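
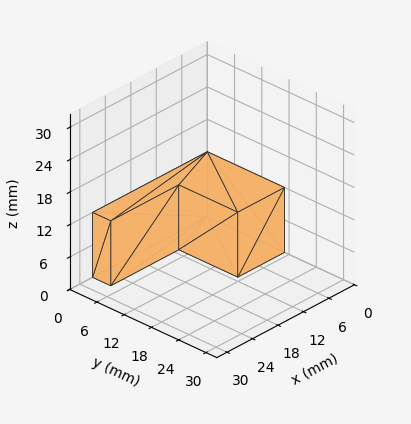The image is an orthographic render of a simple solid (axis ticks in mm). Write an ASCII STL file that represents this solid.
Reading the render: the shape is an L-shaped prism: outer 27 × 17 mm, arm thicknesses ≈ 4 mm (horizontal) and 11 mm (vertical), extruded 12 mm in z (dimensions read to the nearest mm from the axis ticks). For the STL, each face is triangulated and given an outward normal.

solid part
  facet normal 0.0000 0.0000 -1.0000
    outer loop
      vertex 27.00 4.00 0.00
      vertex 27.00 0.00 0.00
      vertex 0.00 0.00 0.00
    endloop
  endfacet
  facet normal 0.0000 0.0000 -1.0000
    outer loop
      vertex 11.00 4.00 0.00
      vertex 27.00 4.00 0.00
      vertex 0.00 0.00 0.00
    endloop
  endfacet
  facet normal 0.0000 0.0000 -1.0000
    outer loop
      vertex 11.00 17.00 0.00
      vertex 11.00 4.00 0.00
      vertex 0.00 0.00 0.00
    endloop
  endfacet
  facet normal 0.0000 0.0000 -1.0000
    outer loop
      vertex 0.00 17.00 0.00
      vertex 11.00 17.00 0.00
      vertex 0.00 0.00 0.00
    endloop
  endfacet
  facet normal 0.0000 0.0000 1.0000
    outer loop
      vertex 0.00 0.00 12.00
      vertex 27.00 0.00 12.00
      vertex 27.00 4.00 12.00
    endloop
  endfacet
  facet normal 0.0000 0.0000 1.0000
    outer loop
      vertex 0.00 0.00 12.00
      vertex 27.00 4.00 12.00
      vertex 11.00 4.00 12.00
    endloop
  endfacet
  facet normal 0.0000 0.0000 1.0000
    outer loop
      vertex 0.00 0.00 12.00
      vertex 11.00 4.00 12.00
      vertex 11.00 17.00 12.00
    endloop
  endfacet
  facet normal 0.0000 0.0000 1.0000
    outer loop
      vertex 0.00 0.00 12.00
      vertex 11.00 17.00 12.00
      vertex 0.00 17.00 12.00
    endloop
  endfacet
  facet normal 0.0000 -1.0000 0.0000
    outer loop
      vertex 0.00 0.00 0.00
      vertex 27.00 0.00 0.00
      vertex 27.00 0.00 12.00
    endloop
  endfacet
  facet normal 0.0000 -1.0000 0.0000
    outer loop
      vertex 0.00 0.00 0.00
      vertex 27.00 0.00 12.00
      vertex 0.00 0.00 12.00
    endloop
  endfacet
  facet normal 1.0000 0.0000 0.0000
    outer loop
      vertex 27.00 0.00 0.00
      vertex 27.00 4.00 0.00
      vertex 27.00 4.00 12.00
    endloop
  endfacet
  facet normal 1.0000 0.0000 0.0000
    outer loop
      vertex 27.00 0.00 0.00
      vertex 27.00 4.00 12.00
      vertex 27.00 0.00 12.00
    endloop
  endfacet
  facet normal 0.0000 1.0000 0.0000
    outer loop
      vertex 27.00 4.00 0.00
      vertex 11.00 4.00 0.00
      vertex 11.00 4.00 12.00
    endloop
  endfacet
  facet normal 0.0000 1.0000 0.0000
    outer loop
      vertex 27.00 4.00 0.00
      vertex 11.00 4.00 12.00
      vertex 27.00 4.00 12.00
    endloop
  endfacet
  facet normal 1.0000 0.0000 0.0000
    outer loop
      vertex 11.00 4.00 0.00
      vertex 11.00 17.00 0.00
      vertex 11.00 17.00 12.00
    endloop
  endfacet
  facet normal 1.0000 0.0000 0.0000
    outer loop
      vertex 11.00 4.00 0.00
      vertex 11.00 17.00 12.00
      vertex 11.00 4.00 12.00
    endloop
  endfacet
  facet normal 0.0000 1.0000 0.0000
    outer loop
      vertex 11.00 17.00 0.00
      vertex 0.00 17.00 0.00
      vertex 0.00 17.00 12.00
    endloop
  endfacet
  facet normal 0.0000 1.0000 0.0000
    outer loop
      vertex 11.00 17.00 0.00
      vertex 0.00 17.00 12.00
      vertex 11.00 17.00 12.00
    endloop
  endfacet
  facet normal -1.0000 0.0000 0.0000
    outer loop
      vertex 0.00 17.00 0.00
      vertex 0.00 0.00 0.00
      vertex 0.00 0.00 12.00
    endloop
  endfacet
  facet normal -1.0000 0.0000 0.0000
    outer loop
      vertex 0.00 17.00 0.00
      vertex 0.00 0.00 12.00
      vertex 0.00 17.00 12.00
    endloop
  endfacet
endsolid part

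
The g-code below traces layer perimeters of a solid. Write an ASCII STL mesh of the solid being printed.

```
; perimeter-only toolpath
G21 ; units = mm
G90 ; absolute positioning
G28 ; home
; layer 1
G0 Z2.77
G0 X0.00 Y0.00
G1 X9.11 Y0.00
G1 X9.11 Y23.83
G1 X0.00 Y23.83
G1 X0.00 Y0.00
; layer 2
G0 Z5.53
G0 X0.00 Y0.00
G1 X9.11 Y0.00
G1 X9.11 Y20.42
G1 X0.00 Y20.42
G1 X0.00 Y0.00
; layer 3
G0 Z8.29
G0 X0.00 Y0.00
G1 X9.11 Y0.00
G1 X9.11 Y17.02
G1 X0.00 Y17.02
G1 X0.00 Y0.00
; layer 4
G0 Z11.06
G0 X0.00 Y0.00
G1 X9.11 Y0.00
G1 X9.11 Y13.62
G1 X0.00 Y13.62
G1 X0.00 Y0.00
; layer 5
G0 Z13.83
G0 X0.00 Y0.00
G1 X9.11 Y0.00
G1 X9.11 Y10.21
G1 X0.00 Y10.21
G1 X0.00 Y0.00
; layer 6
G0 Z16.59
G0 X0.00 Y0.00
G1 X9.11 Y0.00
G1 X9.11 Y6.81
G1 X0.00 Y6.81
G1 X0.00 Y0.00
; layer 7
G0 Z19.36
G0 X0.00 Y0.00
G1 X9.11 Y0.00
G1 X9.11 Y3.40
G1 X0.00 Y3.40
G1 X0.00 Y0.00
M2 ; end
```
solid part
  facet normal 0.0000 0.0000 -1.0000
    outer loop
      vertex 9.11 27.23 0.00
      vertex 9.11 0.00 0.00
      vertex 0.00 0.00 0.00
    endloop
  endfacet
  facet normal 0.0000 0.0000 -1.0000
    outer loop
      vertex 0.00 27.23 0.00
      vertex 9.11 27.23 0.00
      vertex 0.00 0.00 0.00
    endloop
  endfacet
  facet normal 0.0000 -1.0000 0.0000
    outer loop
      vertex 0.00 0.00 0.00
      vertex 9.11 0.00 0.00
      vertex 9.11 0.00 22.12
    endloop
  endfacet
  facet normal 0.0000 -1.0000 0.0000
    outer loop
      vertex 0.00 0.00 0.00
      vertex 9.11 0.00 22.12
      vertex 0.00 0.00 22.12
    endloop
  endfacet
  facet normal 0.0000 0.6305 0.7762
    outer loop
      vertex 0.00 0.00 22.12
      vertex 9.11 0.00 22.12
      vertex 9.11 27.23 0.00
    endloop
  endfacet
  facet normal 0.0000 0.6305 0.7762
    outer loop
      vertex 0.00 0.00 22.12
      vertex 9.11 27.23 0.00
      vertex 0.00 27.23 0.00
    endloop
  endfacet
  facet normal -1.0000 0.0000 0.0000
    outer loop
      vertex 0.00 0.00 22.12
      vertex 0.00 27.23 0.00
      vertex 0.00 0.00 0.00
    endloop
  endfacet
  facet normal 1.0000 0.0000 0.0000
    outer loop
      vertex 9.11 0.00 0.00
      vertex 9.11 27.23 0.00
      vertex 9.11 0.00 22.12
    endloop
  endfacet
endsolid part

The G0 Z moves step by Δz≈2.77 mm. The G1 loops shrink linearly with z, so the solid tapers from its base footprint up to z≈22.1. Closing with a flat bottom cap and the tapered top and triangulating gives 8 facets — a wedge (ramp): 9.11 × 27.2 mm base, rising to 22.1 mm along the y=0 edge and sloping linearly to z=0 at y=27.2.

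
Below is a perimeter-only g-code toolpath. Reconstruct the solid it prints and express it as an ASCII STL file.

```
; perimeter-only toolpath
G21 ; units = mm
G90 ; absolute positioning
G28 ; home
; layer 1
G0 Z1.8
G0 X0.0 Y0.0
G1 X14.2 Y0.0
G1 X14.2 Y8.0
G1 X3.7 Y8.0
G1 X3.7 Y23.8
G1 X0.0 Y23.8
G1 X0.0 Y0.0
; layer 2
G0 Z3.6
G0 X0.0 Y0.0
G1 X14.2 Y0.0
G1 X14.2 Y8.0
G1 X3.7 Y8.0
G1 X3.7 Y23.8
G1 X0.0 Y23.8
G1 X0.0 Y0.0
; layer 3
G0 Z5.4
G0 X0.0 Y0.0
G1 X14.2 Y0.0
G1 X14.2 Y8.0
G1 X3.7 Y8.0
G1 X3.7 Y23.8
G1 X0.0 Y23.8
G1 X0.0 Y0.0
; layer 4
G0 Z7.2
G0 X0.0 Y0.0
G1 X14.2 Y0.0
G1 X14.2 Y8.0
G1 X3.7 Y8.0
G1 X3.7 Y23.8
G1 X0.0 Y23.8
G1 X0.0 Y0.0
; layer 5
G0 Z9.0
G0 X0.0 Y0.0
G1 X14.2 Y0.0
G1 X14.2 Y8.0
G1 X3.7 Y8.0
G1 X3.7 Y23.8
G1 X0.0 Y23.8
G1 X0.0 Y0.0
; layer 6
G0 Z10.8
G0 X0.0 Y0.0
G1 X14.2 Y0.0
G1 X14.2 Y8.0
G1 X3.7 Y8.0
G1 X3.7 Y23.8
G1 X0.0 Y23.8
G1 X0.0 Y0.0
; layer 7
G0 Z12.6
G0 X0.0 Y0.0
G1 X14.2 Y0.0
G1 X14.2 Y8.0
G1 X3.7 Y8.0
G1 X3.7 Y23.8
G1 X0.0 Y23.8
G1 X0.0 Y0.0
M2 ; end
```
solid part
  facet normal 0.0000 0.0000 -1.0000
    outer loop
      vertex 14.2 8.0 0.0
      vertex 14.2 0.0 0.0
      vertex 0.0 0.0 0.0
    endloop
  endfacet
  facet normal 0.0000 0.0000 -1.0000
    outer loop
      vertex 3.7 8.0 0.0
      vertex 14.2 8.0 0.0
      vertex 0.0 0.0 0.0
    endloop
  endfacet
  facet normal 0.0000 0.0000 -1.0000
    outer loop
      vertex 3.7 23.8 0.0
      vertex 3.7 8.0 0.0
      vertex 0.0 0.0 0.0
    endloop
  endfacet
  facet normal 0.0000 0.0000 -1.0000
    outer loop
      vertex 0.0 23.8 0.0
      vertex 3.7 23.8 0.0
      vertex 0.0 0.0 0.0
    endloop
  endfacet
  facet normal 0.0000 0.0000 1.0000
    outer loop
      vertex 0.0 0.0 12.6
      vertex 14.2 0.0 12.6
      vertex 14.2 8.0 12.6
    endloop
  endfacet
  facet normal 0.0000 0.0000 1.0000
    outer loop
      vertex 0.0 0.0 12.6
      vertex 14.2 8.0 12.6
      vertex 3.7 8.0 12.6
    endloop
  endfacet
  facet normal 0.0000 0.0000 1.0000
    outer loop
      vertex 0.0 0.0 12.6
      vertex 3.7 8.0 12.6
      vertex 3.7 23.8 12.6
    endloop
  endfacet
  facet normal 0.0000 0.0000 1.0000
    outer loop
      vertex 0.0 0.0 12.6
      vertex 3.7 23.8 12.6
      vertex 0.0 23.8 12.6
    endloop
  endfacet
  facet normal 0.0000 -1.0000 0.0000
    outer loop
      vertex 0.0 0.0 0.0
      vertex 14.2 0.0 0.0
      vertex 14.2 0.0 12.6
    endloop
  endfacet
  facet normal 0.0000 -1.0000 0.0000
    outer loop
      vertex 0.0 0.0 0.0
      vertex 14.2 0.0 12.6
      vertex 0.0 0.0 12.6
    endloop
  endfacet
  facet normal 1.0000 0.0000 0.0000
    outer loop
      vertex 14.2 0.0 0.0
      vertex 14.2 8.0 0.0
      vertex 14.2 8.0 12.6
    endloop
  endfacet
  facet normal 1.0000 0.0000 0.0000
    outer loop
      vertex 14.2 0.0 0.0
      vertex 14.2 8.0 12.6
      vertex 14.2 0.0 12.6
    endloop
  endfacet
  facet normal 0.0000 1.0000 0.0000
    outer loop
      vertex 14.2 8.0 0.0
      vertex 3.7 8.0 0.0
      vertex 3.7 8.0 12.6
    endloop
  endfacet
  facet normal 0.0000 1.0000 0.0000
    outer loop
      vertex 14.2 8.0 0.0
      vertex 3.7 8.0 12.6
      vertex 14.2 8.0 12.6
    endloop
  endfacet
  facet normal 1.0000 0.0000 0.0000
    outer loop
      vertex 3.7 8.0 0.0
      vertex 3.7 23.8 0.0
      vertex 3.7 23.8 12.6
    endloop
  endfacet
  facet normal 1.0000 0.0000 0.0000
    outer loop
      vertex 3.7 8.0 0.0
      vertex 3.7 23.8 12.6
      vertex 3.7 8.0 12.6
    endloop
  endfacet
  facet normal 0.0000 1.0000 0.0000
    outer loop
      vertex 3.7 23.8 0.0
      vertex 0.0 23.8 0.0
      vertex 0.0 23.8 12.6
    endloop
  endfacet
  facet normal 0.0000 1.0000 0.0000
    outer loop
      vertex 3.7 23.8 0.0
      vertex 0.0 23.8 12.6
      vertex 3.7 23.8 12.6
    endloop
  endfacet
  facet normal -1.0000 0.0000 0.0000
    outer loop
      vertex 0.0 23.8 0.0
      vertex 0.0 0.0 0.0
      vertex 0.0 0.0 12.6
    endloop
  endfacet
  facet normal -1.0000 0.0000 0.0000
    outer loop
      vertex 0.0 23.8 0.0
      vertex 0.0 0.0 12.6
      vertex 0.0 23.8 12.6
    endloop
  endfacet
endsolid part

The G0 Z moves step by Δz≈1.8 mm. Every layer's G1 loop is the same polygon, so the solid is a straight extrusion of it from z=0 to z≈12.6. Closing with flat bottom and top caps and triangulating gives 20 facets — an L-shaped prism: outer 14.2 × 23.8 mm, arm thicknesses ≈ 8 mm (horizontal) and 3.7 mm (vertical), extruded 12.6 mm in z.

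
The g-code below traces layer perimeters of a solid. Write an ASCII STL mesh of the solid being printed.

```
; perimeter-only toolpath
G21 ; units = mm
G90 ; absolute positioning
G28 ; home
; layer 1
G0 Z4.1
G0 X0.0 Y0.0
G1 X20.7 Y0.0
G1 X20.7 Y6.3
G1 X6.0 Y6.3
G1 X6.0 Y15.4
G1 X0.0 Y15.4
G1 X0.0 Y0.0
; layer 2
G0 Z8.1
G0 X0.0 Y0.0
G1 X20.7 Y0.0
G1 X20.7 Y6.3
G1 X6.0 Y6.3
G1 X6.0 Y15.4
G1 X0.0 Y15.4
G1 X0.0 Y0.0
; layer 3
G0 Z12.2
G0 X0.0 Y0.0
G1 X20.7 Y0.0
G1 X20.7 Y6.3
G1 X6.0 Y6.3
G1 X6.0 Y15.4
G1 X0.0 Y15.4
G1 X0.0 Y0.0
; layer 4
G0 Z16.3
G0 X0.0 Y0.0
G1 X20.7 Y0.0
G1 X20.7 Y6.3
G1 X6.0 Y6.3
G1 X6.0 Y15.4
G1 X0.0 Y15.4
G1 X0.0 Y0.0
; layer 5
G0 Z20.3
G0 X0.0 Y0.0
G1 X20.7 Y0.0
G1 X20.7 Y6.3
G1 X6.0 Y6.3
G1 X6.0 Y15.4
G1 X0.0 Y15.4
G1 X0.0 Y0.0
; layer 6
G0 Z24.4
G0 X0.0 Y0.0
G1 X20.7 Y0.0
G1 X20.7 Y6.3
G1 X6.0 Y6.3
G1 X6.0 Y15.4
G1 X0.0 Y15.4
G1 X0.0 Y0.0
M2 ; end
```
solid part
  facet normal 0.0000 0.0000 -1.0000
    outer loop
      vertex 20.7 6.3 0.0
      vertex 20.7 0.0 0.0
      vertex 0.0 0.0 0.0
    endloop
  endfacet
  facet normal 0.0000 0.0000 -1.0000
    outer loop
      vertex 6.0 6.3 0.0
      vertex 20.7 6.3 0.0
      vertex 0.0 0.0 0.0
    endloop
  endfacet
  facet normal 0.0000 0.0000 -1.0000
    outer loop
      vertex 6.0 15.4 0.0
      vertex 6.0 6.3 0.0
      vertex 0.0 0.0 0.0
    endloop
  endfacet
  facet normal 0.0000 0.0000 -1.0000
    outer loop
      vertex 0.0 15.4 0.0
      vertex 6.0 15.4 0.0
      vertex 0.0 0.0 0.0
    endloop
  endfacet
  facet normal 0.0000 0.0000 1.0000
    outer loop
      vertex 0.0 0.0 24.4
      vertex 20.7 0.0 24.4
      vertex 20.7 6.3 24.4
    endloop
  endfacet
  facet normal 0.0000 0.0000 1.0000
    outer loop
      vertex 0.0 0.0 24.4
      vertex 20.7 6.3 24.4
      vertex 6.0 6.3 24.4
    endloop
  endfacet
  facet normal 0.0000 0.0000 1.0000
    outer loop
      vertex 0.0 0.0 24.4
      vertex 6.0 6.3 24.4
      vertex 6.0 15.4 24.4
    endloop
  endfacet
  facet normal 0.0000 0.0000 1.0000
    outer loop
      vertex 0.0 0.0 24.4
      vertex 6.0 15.4 24.4
      vertex 0.0 15.4 24.4
    endloop
  endfacet
  facet normal 0.0000 -1.0000 0.0000
    outer loop
      vertex 0.0 0.0 0.0
      vertex 20.7 0.0 0.0
      vertex 20.7 0.0 24.4
    endloop
  endfacet
  facet normal 0.0000 -1.0000 0.0000
    outer loop
      vertex 0.0 0.0 0.0
      vertex 20.7 0.0 24.4
      vertex 0.0 0.0 24.4
    endloop
  endfacet
  facet normal 1.0000 0.0000 0.0000
    outer loop
      vertex 20.7 0.0 0.0
      vertex 20.7 6.3 0.0
      vertex 20.7 6.3 24.4
    endloop
  endfacet
  facet normal 1.0000 0.0000 0.0000
    outer loop
      vertex 20.7 0.0 0.0
      vertex 20.7 6.3 24.4
      vertex 20.7 0.0 24.4
    endloop
  endfacet
  facet normal 0.0000 1.0000 0.0000
    outer loop
      vertex 20.7 6.3 0.0
      vertex 6.0 6.3 0.0
      vertex 6.0 6.3 24.4
    endloop
  endfacet
  facet normal 0.0000 1.0000 0.0000
    outer loop
      vertex 20.7 6.3 0.0
      vertex 6.0 6.3 24.4
      vertex 20.7 6.3 24.4
    endloop
  endfacet
  facet normal 1.0000 0.0000 0.0000
    outer loop
      vertex 6.0 6.3 0.0
      vertex 6.0 15.4 0.0
      vertex 6.0 15.4 24.4
    endloop
  endfacet
  facet normal 1.0000 0.0000 0.0000
    outer loop
      vertex 6.0 6.3 0.0
      vertex 6.0 15.4 24.4
      vertex 6.0 6.3 24.4
    endloop
  endfacet
  facet normal 0.0000 1.0000 0.0000
    outer loop
      vertex 6.0 15.4 0.0
      vertex 0.0 15.4 0.0
      vertex 0.0 15.4 24.4
    endloop
  endfacet
  facet normal 0.0000 1.0000 0.0000
    outer loop
      vertex 6.0 15.4 0.0
      vertex 0.0 15.4 24.4
      vertex 6.0 15.4 24.4
    endloop
  endfacet
  facet normal -1.0000 0.0000 0.0000
    outer loop
      vertex 0.0 15.4 0.0
      vertex 0.0 0.0 0.0
      vertex 0.0 0.0 24.4
    endloop
  endfacet
  facet normal -1.0000 0.0000 0.0000
    outer loop
      vertex 0.0 15.4 0.0
      vertex 0.0 0.0 24.4
      vertex 0.0 15.4 24.4
    endloop
  endfacet
endsolid part

The G0 Z moves step by Δz≈4.1 mm. Every layer's G1 loop is the same polygon, so the solid is a straight extrusion of it from z=0 to z≈24.4. Closing with flat bottom and top caps and triangulating gives 20 facets — an L-shaped prism: outer 20.7 × 15.4 mm, arm thicknesses ≈ 6.3 mm (horizontal) and 6 mm (vertical), extruded 24.4 mm in z.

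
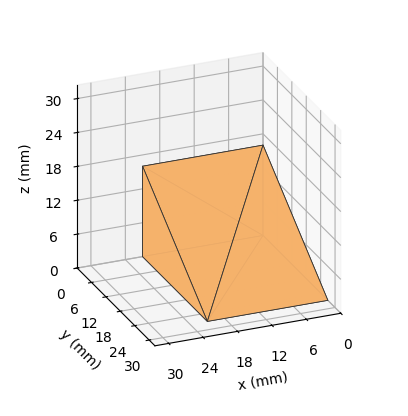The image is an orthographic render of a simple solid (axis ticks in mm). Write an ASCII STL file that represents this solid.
Reading the render: the shape is a wedge (ramp): 21 × 27 mm base, rising to 16 mm along the y=0 edge and sloping linearly to z=0 at y=27 (dimensions read to the nearest mm from the axis ticks). For the STL, each face is triangulated and given an outward normal.

solid part
  facet normal 0.0000 0.0000 -1.0000
    outer loop
      vertex 21.0 27.0 0.0
      vertex 21.0 0.0 0.0
      vertex 0.0 0.0 0.0
    endloop
  endfacet
  facet normal 0.0000 0.0000 -1.0000
    outer loop
      vertex 0.0 27.0 0.0
      vertex 21.0 27.0 0.0
      vertex 0.0 0.0 0.0
    endloop
  endfacet
  facet normal 0.0000 -1.0000 0.0000
    outer loop
      vertex 0.0 0.0 0.0
      vertex 21.0 0.0 0.0
      vertex 21.0 0.0 16.0
    endloop
  endfacet
  facet normal 0.0000 -1.0000 0.0000
    outer loop
      vertex 0.0 0.0 0.0
      vertex 21.0 0.0 16.0
      vertex 0.0 0.0 16.0
    endloop
  endfacet
  facet normal 0.0000 0.5098 0.8603
    outer loop
      vertex 0.0 0.0 16.0
      vertex 21.0 0.0 16.0
      vertex 21.0 27.0 0.0
    endloop
  endfacet
  facet normal 0.0000 0.5098 0.8603
    outer loop
      vertex 0.0 0.0 16.0
      vertex 21.0 27.0 0.0
      vertex 0.0 27.0 0.0
    endloop
  endfacet
  facet normal -1.0000 0.0000 0.0000
    outer loop
      vertex 0.0 0.0 16.0
      vertex 0.0 27.0 0.0
      vertex 0.0 0.0 0.0
    endloop
  endfacet
  facet normal 1.0000 0.0000 0.0000
    outer loop
      vertex 21.0 0.0 0.0
      vertex 21.0 27.0 0.0
      vertex 21.0 0.0 16.0
    endloop
  endfacet
endsolid part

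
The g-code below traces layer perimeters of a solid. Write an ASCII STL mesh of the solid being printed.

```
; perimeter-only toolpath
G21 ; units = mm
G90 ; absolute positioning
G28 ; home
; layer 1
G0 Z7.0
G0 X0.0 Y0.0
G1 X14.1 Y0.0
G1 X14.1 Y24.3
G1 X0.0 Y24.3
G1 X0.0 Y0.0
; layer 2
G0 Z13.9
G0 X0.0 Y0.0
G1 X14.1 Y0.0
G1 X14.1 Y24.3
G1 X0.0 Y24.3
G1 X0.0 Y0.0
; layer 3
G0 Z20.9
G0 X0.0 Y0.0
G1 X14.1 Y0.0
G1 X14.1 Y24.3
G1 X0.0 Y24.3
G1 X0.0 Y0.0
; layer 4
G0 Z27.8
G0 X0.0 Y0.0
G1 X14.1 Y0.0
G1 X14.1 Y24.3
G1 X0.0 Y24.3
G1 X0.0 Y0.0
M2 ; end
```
solid part
  facet normal 0.0000 0.0000 -1.0000
    outer loop
      vertex 14.1 24.3 0.0
      vertex 14.1 0.0 0.0
      vertex 0.0 0.0 0.0
    endloop
  endfacet
  facet normal 0.0000 0.0000 -1.0000
    outer loop
      vertex 0.0 24.3 0.0
      vertex 14.1 24.3 0.0
      vertex 0.0 0.0 0.0
    endloop
  endfacet
  facet normal 0.0000 0.0000 1.0000
    outer loop
      vertex 0.0 0.0 27.8
      vertex 14.1 0.0 27.8
      vertex 14.1 24.3 27.8
    endloop
  endfacet
  facet normal 0.0000 0.0000 1.0000
    outer loop
      vertex 0.0 0.0 27.8
      vertex 14.1 24.3 27.8
      vertex 0.0 24.3 27.8
    endloop
  endfacet
  facet normal 0.0000 -1.0000 0.0000
    outer loop
      vertex 0.0 0.0 0.0
      vertex 14.1 0.0 0.0
      vertex 14.1 0.0 27.8
    endloop
  endfacet
  facet normal 0.0000 -1.0000 0.0000
    outer loop
      vertex 0.0 0.0 0.0
      vertex 14.1 0.0 27.8
      vertex 0.0 0.0 27.8
    endloop
  endfacet
  facet normal 0.0000 1.0000 0.0000
    outer loop
      vertex 14.1 24.3 27.8
      vertex 14.1 24.3 0.0
      vertex 0.0 24.3 0.0
    endloop
  endfacet
  facet normal 0.0000 1.0000 0.0000
    outer loop
      vertex 0.0 24.3 27.8
      vertex 14.1 24.3 27.8
      vertex 0.0 24.3 0.0
    endloop
  endfacet
  facet normal -1.0000 0.0000 0.0000
    outer loop
      vertex 0.0 24.3 27.8
      vertex 0.0 24.3 0.0
      vertex 0.0 0.0 0.0
    endloop
  endfacet
  facet normal -1.0000 0.0000 0.0000
    outer loop
      vertex 0.0 0.0 27.8
      vertex 0.0 24.3 27.8
      vertex 0.0 0.0 0.0
    endloop
  endfacet
  facet normal 1.0000 0.0000 0.0000
    outer loop
      vertex 14.1 0.0 0.0
      vertex 14.1 24.3 0.0
      vertex 14.1 24.3 27.8
    endloop
  endfacet
  facet normal 1.0000 0.0000 0.0000
    outer loop
      vertex 14.1 0.0 0.0
      vertex 14.1 24.3 27.8
      vertex 14.1 0.0 27.8
    endloop
  endfacet
endsolid part

The G0 Z moves step by Δz≈7.0 mm. Every layer's G1 loop is the same polygon, so the solid is a straight extrusion of it from z=0 to z≈27.8. Closing with flat bottom and top caps and triangulating gives 12 facets — a rectangular box, roughly 14.1 × 24.3 mm footprint and 27.8 mm tall.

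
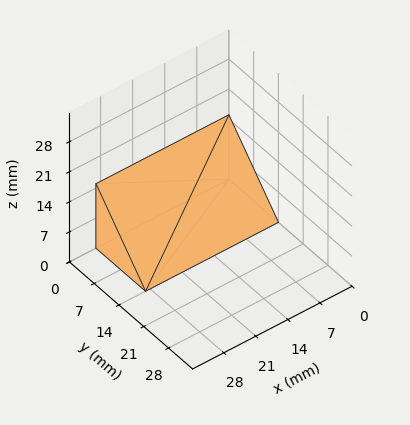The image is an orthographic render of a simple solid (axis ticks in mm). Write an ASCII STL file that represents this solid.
Reading the render: the shape is a wedge (ramp): 29 × 14 mm base, rising to 15 mm along the y=0 edge and sloping linearly to z=0 at y=14 (dimensions read to the nearest mm from the axis ticks). For the STL, each face is triangulated and given an outward normal.

solid part
  facet normal 0.0000 0.0000 -1.0000
    outer loop
      vertex 29.0 14.0 0.0
      vertex 29.0 0.0 0.0
      vertex 0.0 0.0 0.0
    endloop
  endfacet
  facet normal 0.0000 0.0000 -1.0000
    outer loop
      vertex 0.0 14.0 0.0
      vertex 29.0 14.0 0.0
      vertex 0.0 0.0 0.0
    endloop
  endfacet
  facet normal 0.0000 -1.0000 0.0000
    outer loop
      vertex 0.0 0.0 0.0
      vertex 29.0 0.0 0.0
      vertex 29.0 0.0 15.0
    endloop
  endfacet
  facet normal 0.0000 -1.0000 0.0000
    outer loop
      vertex 0.0 0.0 0.0
      vertex 29.0 0.0 15.0
      vertex 0.0 0.0 15.0
    endloop
  endfacet
  facet normal 0.0000 0.7311 0.6823
    outer loop
      vertex 0.0 0.0 15.0
      vertex 29.0 0.0 15.0
      vertex 29.0 14.0 0.0
    endloop
  endfacet
  facet normal 0.0000 0.7311 0.6823
    outer loop
      vertex 0.0 0.0 15.0
      vertex 29.0 14.0 0.0
      vertex 0.0 14.0 0.0
    endloop
  endfacet
  facet normal -1.0000 0.0000 0.0000
    outer loop
      vertex 0.0 0.0 15.0
      vertex 0.0 14.0 0.0
      vertex 0.0 0.0 0.0
    endloop
  endfacet
  facet normal 1.0000 0.0000 0.0000
    outer loop
      vertex 29.0 0.0 0.0
      vertex 29.0 14.0 0.0
      vertex 29.0 0.0 15.0
    endloop
  endfacet
endsolid part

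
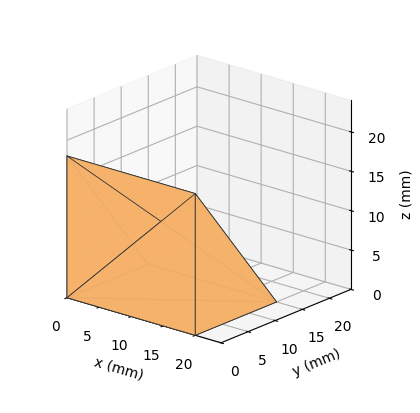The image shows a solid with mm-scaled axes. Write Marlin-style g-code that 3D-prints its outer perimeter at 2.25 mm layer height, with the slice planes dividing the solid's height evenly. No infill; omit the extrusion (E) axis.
Reading the render: the shape is a wedge (ramp): 20 × 15 mm base, rising to 18 mm along the y=0 edge and sloping linearly to z=0 at y=15 (dimensions read to the nearest mm from the axis ticks). For the g-code, the solid's height is divided into equal slices at the stated Δz and each level perimeter traced with G1 moves after a G0 lift.

; perimeter-only toolpath
G21 ; units = mm
G90 ; absolute positioning
G28 ; home
; layer 1
G0 Z2.25
G0 X0.00 Y0.00
G1 X20.00 Y0.00
G1 X20.00 Y13.12
G1 X0.00 Y13.12
G1 X0.00 Y0.00
; layer 2
G0 Z4.50
G0 X0.00 Y0.00
G1 X20.00 Y0.00
G1 X20.00 Y11.25
G1 X0.00 Y11.25
G1 X0.00 Y0.00
; layer 3
G0 Z6.75
G0 X0.00 Y0.00
G1 X20.00 Y0.00
G1 X20.00 Y9.38
G1 X0.00 Y9.38
G1 X0.00 Y0.00
; layer 4
G0 Z9.00
G0 X0.00 Y0.00
G1 X20.00 Y0.00
G1 X20.00 Y7.50
G1 X0.00 Y7.50
G1 X0.00 Y0.00
; layer 5
G0 Z11.25
G0 X0.00 Y0.00
G1 X20.00 Y0.00
G1 X20.00 Y5.62
G1 X0.00 Y5.62
G1 X0.00 Y0.00
; layer 6
G0 Z13.50
G0 X0.00 Y0.00
G1 X20.00 Y0.00
G1 X20.00 Y3.75
G1 X0.00 Y3.75
G1 X0.00 Y0.00
; layer 7
G0 Z15.75
G0 X0.00 Y0.00
G1 X20.00 Y0.00
G1 X20.00 Y1.88
G1 X0.00 Y1.88
G1 X0.00 Y0.00
M2 ; end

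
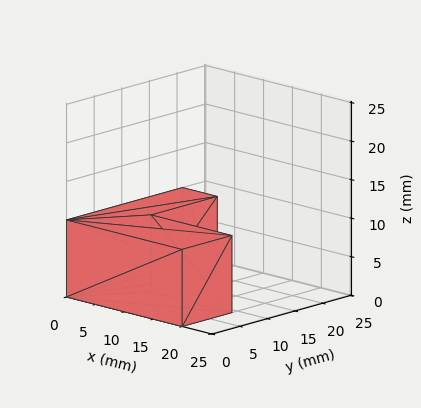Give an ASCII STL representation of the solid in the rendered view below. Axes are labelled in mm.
Reading the render: the shape is an L-shaped prism: outer 20 × 21 mm, arm thicknesses ≈ 9 mm (horizontal) and 6 mm (vertical), extruded 10 mm in z (dimensions read to the nearest mm from the axis ticks). For the STL, each face is triangulated and given an outward normal.

solid part
  facet normal 0.0000 0.0000 -1.0000
    outer loop
      vertex 20.0 9.0 0.0
      vertex 20.0 0.0 0.0
      vertex 0.0 0.0 0.0
    endloop
  endfacet
  facet normal 0.0000 0.0000 -1.0000
    outer loop
      vertex 6.0 9.0 0.0
      vertex 20.0 9.0 0.0
      vertex 0.0 0.0 0.0
    endloop
  endfacet
  facet normal 0.0000 0.0000 -1.0000
    outer loop
      vertex 6.0 21.0 0.0
      vertex 6.0 9.0 0.0
      vertex 0.0 0.0 0.0
    endloop
  endfacet
  facet normal 0.0000 0.0000 -1.0000
    outer loop
      vertex 0.0 21.0 0.0
      vertex 6.0 21.0 0.0
      vertex 0.0 0.0 0.0
    endloop
  endfacet
  facet normal 0.0000 0.0000 1.0000
    outer loop
      vertex 0.0 0.0 10.0
      vertex 20.0 0.0 10.0
      vertex 20.0 9.0 10.0
    endloop
  endfacet
  facet normal 0.0000 0.0000 1.0000
    outer loop
      vertex 0.0 0.0 10.0
      vertex 20.0 9.0 10.0
      vertex 6.0 9.0 10.0
    endloop
  endfacet
  facet normal 0.0000 0.0000 1.0000
    outer loop
      vertex 0.0 0.0 10.0
      vertex 6.0 9.0 10.0
      vertex 6.0 21.0 10.0
    endloop
  endfacet
  facet normal 0.0000 0.0000 1.0000
    outer loop
      vertex 0.0 0.0 10.0
      vertex 6.0 21.0 10.0
      vertex 0.0 21.0 10.0
    endloop
  endfacet
  facet normal 0.0000 -1.0000 0.0000
    outer loop
      vertex 0.0 0.0 0.0
      vertex 20.0 0.0 0.0
      vertex 20.0 0.0 10.0
    endloop
  endfacet
  facet normal 0.0000 -1.0000 0.0000
    outer loop
      vertex 0.0 0.0 0.0
      vertex 20.0 0.0 10.0
      vertex 0.0 0.0 10.0
    endloop
  endfacet
  facet normal 1.0000 0.0000 0.0000
    outer loop
      vertex 20.0 0.0 0.0
      vertex 20.0 9.0 0.0
      vertex 20.0 9.0 10.0
    endloop
  endfacet
  facet normal 1.0000 0.0000 0.0000
    outer loop
      vertex 20.0 0.0 0.0
      vertex 20.0 9.0 10.0
      vertex 20.0 0.0 10.0
    endloop
  endfacet
  facet normal 0.0000 1.0000 0.0000
    outer loop
      vertex 20.0 9.0 0.0
      vertex 6.0 9.0 0.0
      vertex 6.0 9.0 10.0
    endloop
  endfacet
  facet normal 0.0000 1.0000 0.0000
    outer loop
      vertex 20.0 9.0 0.0
      vertex 6.0 9.0 10.0
      vertex 20.0 9.0 10.0
    endloop
  endfacet
  facet normal 1.0000 0.0000 0.0000
    outer loop
      vertex 6.0 9.0 0.0
      vertex 6.0 21.0 0.0
      vertex 6.0 21.0 10.0
    endloop
  endfacet
  facet normal 1.0000 0.0000 0.0000
    outer loop
      vertex 6.0 9.0 0.0
      vertex 6.0 21.0 10.0
      vertex 6.0 9.0 10.0
    endloop
  endfacet
  facet normal 0.0000 1.0000 0.0000
    outer loop
      vertex 6.0 21.0 0.0
      vertex 0.0 21.0 0.0
      vertex 0.0 21.0 10.0
    endloop
  endfacet
  facet normal 0.0000 1.0000 0.0000
    outer loop
      vertex 6.0 21.0 0.0
      vertex 0.0 21.0 10.0
      vertex 6.0 21.0 10.0
    endloop
  endfacet
  facet normal -1.0000 0.0000 0.0000
    outer loop
      vertex 0.0 21.0 0.0
      vertex 0.0 0.0 0.0
      vertex 0.0 0.0 10.0
    endloop
  endfacet
  facet normal -1.0000 0.0000 0.0000
    outer loop
      vertex 0.0 21.0 0.0
      vertex 0.0 0.0 10.0
      vertex 0.0 21.0 10.0
    endloop
  endfacet
endsolid part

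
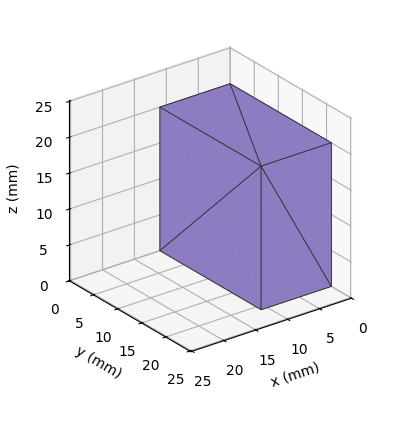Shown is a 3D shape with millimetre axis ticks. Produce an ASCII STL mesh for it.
Reading the render: the shape is a rectangular box, roughly 11 × 21 mm footprint and 20 mm tall (dimensions read to the nearest mm from the axis ticks). For the STL, each face is triangulated and given an outward normal.

solid part
  facet normal 0.0000 0.0000 -1.0000
    outer loop
      vertex 11.0 21.0 0.0
      vertex 11.0 0.0 0.0
      vertex 0.0 0.0 0.0
    endloop
  endfacet
  facet normal 0.0000 0.0000 -1.0000
    outer loop
      vertex 0.0 21.0 0.0
      vertex 11.0 21.0 0.0
      vertex 0.0 0.0 0.0
    endloop
  endfacet
  facet normal 0.0000 0.0000 1.0000
    outer loop
      vertex 0.0 0.0 20.0
      vertex 11.0 0.0 20.0
      vertex 11.0 21.0 20.0
    endloop
  endfacet
  facet normal 0.0000 0.0000 1.0000
    outer loop
      vertex 0.0 0.0 20.0
      vertex 11.0 21.0 20.0
      vertex 0.0 21.0 20.0
    endloop
  endfacet
  facet normal 0.0000 -1.0000 0.0000
    outer loop
      vertex 0.0 0.0 0.0
      vertex 11.0 0.0 0.0
      vertex 11.0 0.0 20.0
    endloop
  endfacet
  facet normal 0.0000 -1.0000 0.0000
    outer loop
      vertex 0.0 0.0 0.0
      vertex 11.0 0.0 20.0
      vertex 0.0 0.0 20.0
    endloop
  endfacet
  facet normal 0.0000 1.0000 0.0000
    outer loop
      vertex 11.0 21.0 20.0
      vertex 11.0 21.0 0.0
      vertex 0.0 21.0 0.0
    endloop
  endfacet
  facet normal 0.0000 1.0000 0.0000
    outer loop
      vertex 0.0 21.0 20.0
      vertex 11.0 21.0 20.0
      vertex 0.0 21.0 0.0
    endloop
  endfacet
  facet normal -1.0000 0.0000 0.0000
    outer loop
      vertex 0.0 21.0 20.0
      vertex 0.0 21.0 0.0
      vertex 0.0 0.0 0.0
    endloop
  endfacet
  facet normal -1.0000 0.0000 0.0000
    outer loop
      vertex 0.0 0.0 20.0
      vertex 0.0 21.0 20.0
      vertex 0.0 0.0 0.0
    endloop
  endfacet
  facet normal 1.0000 0.0000 0.0000
    outer loop
      vertex 11.0 0.0 0.0
      vertex 11.0 21.0 0.0
      vertex 11.0 21.0 20.0
    endloop
  endfacet
  facet normal 1.0000 0.0000 0.0000
    outer loop
      vertex 11.0 0.0 0.0
      vertex 11.0 21.0 20.0
      vertex 11.0 0.0 20.0
    endloop
  endfacet
endsolid part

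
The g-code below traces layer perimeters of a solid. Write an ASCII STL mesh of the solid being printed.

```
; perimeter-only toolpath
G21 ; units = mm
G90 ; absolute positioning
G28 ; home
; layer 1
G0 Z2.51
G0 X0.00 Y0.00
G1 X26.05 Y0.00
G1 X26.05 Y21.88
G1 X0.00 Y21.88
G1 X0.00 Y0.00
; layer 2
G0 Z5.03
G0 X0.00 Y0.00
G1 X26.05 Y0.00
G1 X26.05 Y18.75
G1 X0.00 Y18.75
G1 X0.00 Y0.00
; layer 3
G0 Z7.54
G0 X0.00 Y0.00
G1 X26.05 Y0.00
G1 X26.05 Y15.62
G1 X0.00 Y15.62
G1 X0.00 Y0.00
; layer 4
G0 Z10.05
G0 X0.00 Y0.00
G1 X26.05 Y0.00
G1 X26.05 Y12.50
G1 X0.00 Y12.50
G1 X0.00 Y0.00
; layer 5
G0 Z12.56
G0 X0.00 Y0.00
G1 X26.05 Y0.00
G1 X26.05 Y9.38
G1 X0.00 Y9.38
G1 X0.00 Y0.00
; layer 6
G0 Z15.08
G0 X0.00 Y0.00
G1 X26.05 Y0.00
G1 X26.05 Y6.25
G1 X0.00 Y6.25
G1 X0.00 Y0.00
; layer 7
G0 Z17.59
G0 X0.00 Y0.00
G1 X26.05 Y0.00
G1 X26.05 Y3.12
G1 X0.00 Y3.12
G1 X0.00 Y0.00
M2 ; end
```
solid part
  facet normal 0.0000 0.0000 -1.0000
    outer loop
      vertex 26.05 25.00 0.00
      vertex 26.05 0.00 0.00
      vertex 0.00 0.00 0.00
    endloop
  endfacet
  facet normal 0.0000 0.0000 -1.0000
    outer loop
      vertex 0.00 25.00 0.00
      vertex 26.05 25.00 0.00
      vertex 0.00 0.00 0.00
    endloop
  endfacet
  facet normal 0.0000 -1.0000 0.0000
    outer loop
      vertex 0.00 0.00 0.00
      vertex 26.05 0.00 0.00
      vertex 26.05 0.00 20.10
    endloop
  endfacet
  facet normal 0.0000 -1.0000 0.0000
    outer loop
      vertex 0.00 0.00 0.00
      vertex 26.05 0.00 20.10
      vertex 0.00 0.00 20.10
    endloop
  endfacet
  facet normal 0.0000 0.6266 0.7793
    outer loop
      vertex 0.00 0.00 20.10
      vertex 26.05 0.00 20.10
      vertex 26.05 25.00 0.00
    endloop
  endfacet
  facet normal 0.0000 0.6266 0.7793
    outer loop
      vertex 0.00 0.00 20.10
      vertex 26.05 25.00 0.00
      vertex 0.00 25.00 0.00
    endloop
  endfacet
  facet normal -1.0000 0.0000 0.0000
    outer loop
      vertex 0.00 0.00 20.10
      vertex 0.00 25.00 0.00
      vertex 0.00 0.00 0.00
    endloop
  endfacet
  facet normal 1.0000 0.0000 0.0000
    outer loop
      vertex 26.05 0.00 0.00
      vertex 26.05 25.00 0.00
      vertex 26.05 0.00 20.10
    endloop
  endfacet
endsolid part

The G0 Z moves step by Δz≈2.51 mm. The G1 loops shrink linearly with z, so the solid tapers from its base footprint up to z≈20.1. Closing with a flat bottom cap and the tapered top and triangulating gives 8 facets — a wedge (ramp): 26.1 × 25 mm base, rising to 20.1 mm along the y=0 edge and sloping linearly to z=0 at y=25.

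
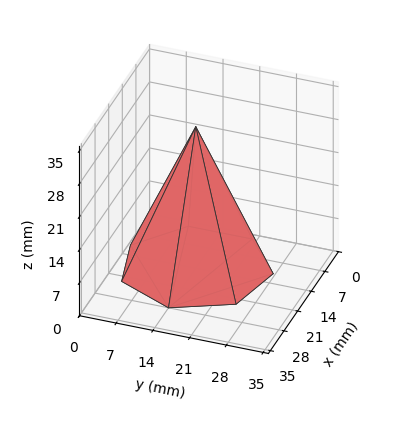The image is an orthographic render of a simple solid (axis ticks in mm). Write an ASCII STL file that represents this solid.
Reading the render: the shape is a regular 7-sided pyramid, base circumscribed radius ≈ 14 mm, apex at z ≈ 30 mm (dimensions read to the nearest mm from the axis ticks). For the STL, each face is triangulated and given an outward normal.

solid part
  facet normal 0.0000 0.0000 -1.0000
    outer loop
      vertex 10.9 27.6 0.0
      vertex 22.7 24.9 0.0
      vertex 28.0 14.0 0.0
    endloop
  endfacet
  facet normal 0.0000 0.0000 -1.0000
    outer loop
      vertex 1.4 20.1 0.0
      vertex 10.9 27.6 0.0
      vertex 28.0 14.0 0.0
    endloop
  endfacet
  facet normal 0.0000 0.0000 -1.0000
    outer loop
      vertex 1.4 7.9 0.0
      vertex 1.4 20.1 0.0
      vertex 28.0 14.0 0.0
    endloop
  endfacet
  facet normal 0.0000 0.0000 -1.0000
    outer loop
      vertex 10.9 0.4 0.0
      vertex 1.4 7.9 0.0
      vertex 28.0 14.0 0.0
    endloop
  endfacet
  facet normal 0.0000 0.0000 -1.0000
    outer loop
      vertex 22.7 3.1 0.0
      vertex 10.9 0.4 0.0
      vertex 28.0 14.0 0.0
    endloop
  endfacet
  facet normal 0.8293 0.4032 0.3870
    outer loop
      vertex 28.0 14.0 0.0
      vertex 22.7 24.9 0.0
      vertex 14.0 14.0 30.0
    endloop
  endfacet
  facet normal 0.2057 0.8991 0.3863
    outer loop
      vertex 22.7 24.9 0.0
      vertex 10.9 27.6 0.0
      vertex 14.0 14.0 30.0
    endloop
  endfacet
  facet normal -0.5713 0.7237 0.3871
    outer loop
      vertex 10.9 27.6 0.0
      vertex 1.4 20.1 0.0
      vertex 14.0 14.0 30.0
    endloop
  endfacet
  facet normal -0.9220 0.0000 0.3872
    outer loop
      vertex 1.4 20.1 0.0
      vertex 1.4 7.9 0.0
      vertex 14.0 14.0 30.0
    endloop
  endfacet
  facet normal -0.5713 -0.7237 0.3871
    outer loop
      vertex 1.4 7.9 0.0
      vertex 10.9 0.4 0.0
      vertex 14.0 14.0 30.0
    endloop
  endfacet
  facet normal 0.2057 -0.8991 0.3863
    outer loop
      vertex 10.9 0.4 0.0
      vertex 22.7 3.1 0.0
      vertex 14.0 14.0 30.0
    endloop
  endfacet
  facet normal 0.8293 -0.4032 0.3870
    outer loop
      vertex 22.7 3.1 0.0
      vertex 28.0 14.0 0.0
      vertex 14.0 14.0 30.0
    endloop
  endfacet
endsolid part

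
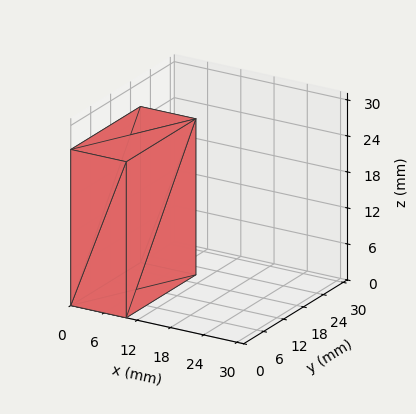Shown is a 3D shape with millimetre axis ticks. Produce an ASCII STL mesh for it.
Reading the render: the shape is a rectangular box, roughly 10 × 21 mm footprint and 26 mm tall (dimensions read to the nearest mm from the axis ticks). For the STL, each face is triangulated and given an outward normal.

solid part
  facet normal 0.0000 0.0000 -1.0000
    outer loop
      vertex 10.000 21.000 0.000
      vertex 10.000 0.000 0.000
      vertex 0.000 0.000 0.000
    endloop
  endfacet
  facet normal 0.0000 0.0000 -1.0000
    outer loop
      vertex 0.000 21.000 0.000
      vertex 10.000 21.000 0.000
      vertex 0.000 0.000 0.000
    endloop
  endfacet
  facet normal 0.0000 0.0000 1.0000
    outer loop
      vertex 0.000 0.000 26.000
      vertex 10.000 0.000 26.000
      vertex 10.000 21.000 26.000
    endloop
  endfacet
  facet normal 0.0000 0.0000 1.0000
    outer loop
      vertex 0.000 0.000 26.000
      vertex 10.000 21.000 26.000
      vertex 0.000 21.000 26.000
    endloop
  endfacet
  facet normal 0.0000 -1.0000 0.0000
    outer loop
      vertex 0.000 0.000 0.000
      vertex 10.000 0.000 0.000
      vertex 10.000 0.000 26.000
    endloop
  endfacet
  facet normal 0.0000 -1.0000 0.0000
    outer loop
      vertex 0.000 0.000 0.000
      vertex 10.000 0.000 26.000
      vertex 0.000 0.000 26.000
    endloop
  endfacet
  facet normal 0.0000 1.0000 0.0000
    outer loop
      vertex 10.000 21.000 26.000
      vertex 10.000 21.000 0.000
      vertex 0.000 21.000 0.000
    endloop
  endfacet
  facet normal 0.0000 1.0000 0.0000
    outer loop
      vertex 0.000 21.000 26.000
      vertex 10.000 21.000 26.000
      vertex 0.000 21.000 0.000
    endloop
  endfacet
  facet normal -1.0000 0.0000 0.0000
    outer loop
      vertex 0.000 21.000 26.000
      vertex 0.000 21.000 0.000
      vertex 0.000 0.000 0.000
    endloop
  endfacet
  facet normal -1.0000 0.0000 0.0000
    outer loop
      vertex 0.000 0.000 26.000
      vertex 0.000 21.000 26.000
      vertex 0.000 0.000 0.000
    endloop
  endfacet
  facet normal 1.0000 0.0000 0.0000
    outer loop
      vertex 10.000 0.000 0.000
      vertex 10.000 21.000 0.000
      vertex 10.000 21.000 26.000
    endloop
  endfacet
  facet normal 1.0000 0.0000 0.0000
    outer loop
      vertex 10.000 0.000 0.000
      vertex 10.000 21.000 26.000
      vertex 10.000 0.000 26.000
    endloop
  endfacet
endsolid part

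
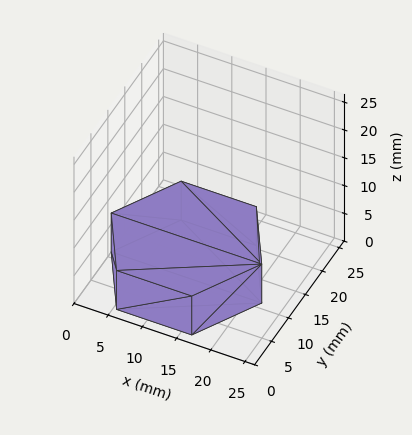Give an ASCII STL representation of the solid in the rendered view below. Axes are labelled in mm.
Reading the render: the shape is a regular 6-sided prism (a cylinder approximated with 6 flat sides), circumscribed radius ≈ 11 mm, height ≈ 7 mm (dimensions read to the nearest mm from the axis ticks). For the STL, each face is triangulated and given an outward normal.

solid part
  facet normal 0.0000 0.0000 -1.0000
    outer loop
      vertex 5.50 20.53 0.00
      vertex 16.50 20.53 0.00
      vertex 22.00 11.00 0.00
    endloop
  endfacet
  facet normal 0.0000 0.0000 -1.0000
    outer loop
      vertex 0.00 11.00 0.00
      vertex 5.50 20.53 0.00
      vertex 22.00 11.00 0.00
    endloop
  endfacet
  facet normal 0.0000 0.0000 -1.0000
    outer loop
      vertex 5.50 1.47 0.00
      vertex 0.00 11.00 0.00
      vertex 22.00 11.00 0.00
    endloop
  endfacet
  facet normal 0.0000 0.0000 -1.0000
    outer loop
      vertex 16.50 1.47 0.00
      vertex 5.50 1.47 0.00
      vertex 22.00 11.00 0.00
    endloop
  endfacet
  facet normal 0.0000 0.0000 1.0000
    outer loop
      vertex 22.00 11.00 7.00
      vertex 16.50 20.53 7.00
      vertex 5.50 20.53 7.00
    endloop
  endfacet
  facet normal 0.0000 0.0000 1.0000
    outer loop
      vertex 22.00 11.00 7.00
      vertex 5.50 20.53 7.00
      vertex 0.00 11.00 7.00
    endloop
  endfacet
  facet normal 0.0000 0.0000 1.0000
    outer loop
      vertex 22.00 11.00 7.00
      vertex 0.00 11.00 7.00
      vertex 5.50 1.47 7.00
    endloop
  endfacet
  facet normal 0.0000 0.0000 1.0000
    outer loop
      vertex 22.00 11.00 7.00
      vertex 5.50 1.47 7.00
      vertex 16.50 1.47 7.00
    endloop
  endfacet
  facet normal 0.8661 0.4999 0.0000
    outer loop
      vertex 22.00 11.00 0.00
      vertex 16.50 20.53 0.00
      vertex 16.50 20.53 7.00
    endloop
  endfacet
  facet normal 0.8661 0.4999 0.0000
    outer loop
      vertex 22.00 11.00 0.00
      vertex 16.50 20.53 7.00
      vertex 22.00 11.00 7.00
    endloop
  endfacet
  facet normal 0.0000 1.0000 0.0000
    outer loop
      vertex 16.50 20.53 0.00
      vertex 5.50 20.53 0.00
      vertex 5.50 20.53 7.00
    endloop
  endfacet
  facet normal 0.0000 1.0000 0.0000
    outer loop
      vertex 16.50 20.53 0.00
      vertex 5.50 20.53 7.00
      vertex 16.50 20.53 7.00
    endloop
  endfacet
  facet normal -0.8661 0.4999 0.0000
    outer loop
      vertex 5.50 20.53 0.00
      vertex 0.00 11.00 0.00
      vertex 0.00 11.00 7.00
    endloop
  endfacet
  facet normal -0.8661 0.4999 0.0000
    outer loop
      vertex 5.50 20.53 0.00
      vertex 0.00 11.00 7.00
      vertex 5.50 20.53 7.00
    endloop
  endfacet
  facet normal -0.8661 -0.4999 0.0000
    outer loop
      vertex 0.00 11.00 0.00
      vertex 5.50 1.47 0.00
      vertex 5.50 1.47 7.00
    endloop
  endfacet
  facet normal -0.8661 -0.4999 0.0000
    outer loop
      vertex 0.00 11.00 0.00
      vertex 5.50 1.47 7.00
      vertex 0.00 11.00 7.00
    endloop
  endfacet
  facet normal 0.0000 -1.0000 0.0000
    outer loop
      vertex 5.50 1.47 0.00
      vertex 16.50 1.47 0.00
      vertex 16.50 1.47 7.00
    endloop
  endfacet
  facet normal 0.0000 -1.0000 0.0000
    outer loop
      vertex 5.50 1.47 0.00
      vertex 16.50 1.47 7.00
      vertex 5.50 1.47 7.00
    endloop
  endfacet
  facet normal 0.8661 -0.4999 0.0000
    outer loop
      vertex 16.50 1.47 0.00
      vertex 22.00 11.00 0.00
      vertex 22.00 11.00 7.00
    endloop
  endfacet
  facet normal 0.8661 -0.4999 0.0000
    outer loop
      vertex 16.50 1.47 0.00
      vertex 22.00 11.00 7.00
      vertex 16.50 1.47 7.00
    endloop
  endfacet
endsolid part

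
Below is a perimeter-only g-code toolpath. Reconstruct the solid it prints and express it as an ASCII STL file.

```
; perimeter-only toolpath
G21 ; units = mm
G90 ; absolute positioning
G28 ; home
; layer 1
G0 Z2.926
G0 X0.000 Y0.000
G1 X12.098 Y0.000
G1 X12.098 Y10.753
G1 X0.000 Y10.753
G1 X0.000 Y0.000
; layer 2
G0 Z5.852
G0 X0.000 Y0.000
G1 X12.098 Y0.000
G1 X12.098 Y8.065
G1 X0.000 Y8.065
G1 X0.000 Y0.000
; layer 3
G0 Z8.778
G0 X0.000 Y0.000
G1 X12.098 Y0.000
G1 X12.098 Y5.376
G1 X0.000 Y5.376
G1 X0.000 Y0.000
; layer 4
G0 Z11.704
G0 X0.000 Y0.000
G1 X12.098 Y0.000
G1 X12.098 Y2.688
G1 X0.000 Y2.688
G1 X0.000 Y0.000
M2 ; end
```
solid part
  facet normal 0.0000 0.0000 -1.0000
    outer loop
      vertex 12.098 13.441 0.000
      vertex 12.098 0.000 0.000
      vertex 0.000 0.000 0.000
    endloop
  endfacet
  facet normal 0.0000 0.0000 -1.0000
    outer loop
      vertex 0.000 13.441 0.000
      vertex 12.098 13.441 0.000
      vertex 0.000 0.000 0.000
    endloop
  endfacet
  facet normal 0.0000 -1.0000 0.0000
    outer loop
      vertex 0.000 0.000 0.000
      vertex 12.098 0.000 0.000
      vertex 12.098 0.000 14.630
    endloop
  endfacet
  facet normal 0.0000 -1.0000 0.0000
    outer loop
      vertex 0.000 0.000 0.000
      vertex 12.098 0.000 14.630
      vertex 0.000 0.000 14.630
    endloop
  endfacet
  facet normal 0.0000 0.7364 0.6765
    outer loop
      vertex 0.000 0.000 14.630
      vertex 12.098 0.000 14.630
      vertex 12.098 13.441 0.000
    endloop
  endfacet
  facet normal 0.0000 0.7364 0.6765
    outer loop
      vertex 0.000 0.000 14.630
      vertex 12.098 13.441 0.000
      vertex 0.000 13.441 0.000
    endloop
  endfacet
  facet normal -1.0000 0.0000 0.0000
    outer loop
      vertex 0.000 0.000 14.630
      vertex 0.000 13.441 0.000
      vertex 0.000 0.000 0.000
    endloop
  endfacet
  facet normal 1.0000 0.0000 0.0000
    outer loop
      vertex 12.098 0.000 0.000
      vertex 12.098 13.441 0.000
      vertex 12.098 0.000 14.630
    endloop
  endfacet
endsolid part

The G0 Z moves step by Δz≈2.926 mm. The G1 loops shrink linearly with z, so the solid tapers from its base footprint up to z≈14.6. Closing with a flat bottom cap and the tapered top and triangulating gives 8 facets — a wedge (ramp): 12.1 × 13.4 mm base, rising to 14.6 mm along the y=0 edge and sloping linearly to z=0 at y=13.4.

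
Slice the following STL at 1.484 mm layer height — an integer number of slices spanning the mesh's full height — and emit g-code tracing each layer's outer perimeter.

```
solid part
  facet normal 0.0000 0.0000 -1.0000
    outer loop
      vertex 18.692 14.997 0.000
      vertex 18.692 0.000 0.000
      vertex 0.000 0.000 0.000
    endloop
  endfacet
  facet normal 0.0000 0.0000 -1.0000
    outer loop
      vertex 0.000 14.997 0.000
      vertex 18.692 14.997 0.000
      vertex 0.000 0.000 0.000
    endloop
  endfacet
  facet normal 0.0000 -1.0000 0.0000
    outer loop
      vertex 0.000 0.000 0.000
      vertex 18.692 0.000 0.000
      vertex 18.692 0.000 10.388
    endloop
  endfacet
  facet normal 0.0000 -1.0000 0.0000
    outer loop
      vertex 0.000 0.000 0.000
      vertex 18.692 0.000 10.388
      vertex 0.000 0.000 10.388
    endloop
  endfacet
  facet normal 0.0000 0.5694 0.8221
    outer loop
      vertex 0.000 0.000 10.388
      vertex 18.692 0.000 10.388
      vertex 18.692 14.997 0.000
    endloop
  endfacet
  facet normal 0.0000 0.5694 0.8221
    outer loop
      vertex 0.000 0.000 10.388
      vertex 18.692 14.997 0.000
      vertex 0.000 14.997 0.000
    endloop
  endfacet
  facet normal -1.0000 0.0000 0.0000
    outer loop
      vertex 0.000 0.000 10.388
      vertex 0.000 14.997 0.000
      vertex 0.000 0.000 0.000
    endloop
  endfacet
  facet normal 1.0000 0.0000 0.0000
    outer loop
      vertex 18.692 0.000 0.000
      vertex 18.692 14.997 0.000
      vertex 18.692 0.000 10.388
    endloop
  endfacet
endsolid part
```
; perimeter-only toolpath
G21 ; units = mm
G90 ; absolute positioning
G28 ; home
; layer 1
G0 Z1.484
G0 X0.000 Y0.000
G1 X18.692 Y0.000
G1 X18.692 Y12.855
G1 X0.000 Y12.855
G1 X0.000 Y0.000
; layer 2
G0 Z2.968
G0 X0.000 Y0.000
G1 X18.692 Y0.000
G1 X18.692 Y10.712
G1 X0.000 Y10.712
G1 X0.000 Y0.000
; layer 3
G0 Z4.452
G0 X0.000 Y0.000
G1 X18.692 Y0.000
G1 X18.692 Y8.570
G1 X0.000 Y8.570
G1 X0.000 Y0.000
; layer 4
G0 Z5.936
G0 X0.000 Y0.000
G1 X18.692 Y0.000
G1 X18.692 Y6.427
G1 X0.000 Y6.427
G1 X0.000 Y0.000
; layer 5
G0 Z7.420
G0 X0.000 Y0.000
G1 X18.692 Y0.000
G1 X18.692 Y4.285
G1 X0.000 Y4.285
G1 X0.000 Y0.000
; layer 6
G0 Z8.904
G0 X0.000 Y0.000
G1 X18.692 Y0.000
G1 X18.692 Y2.142
G1 X0.000 Y2.142
G1 X0.000 Y0.000
M2 ; end

The solid is a wedge (ramp): 18.7 × 15 mm base, rising to 10.4 mm along the y=0 edge and sloping linearly to z=0 at y=15. Slicing at Δz = 1.484 mm — 7 equal slices spanning the solid's height, so layer i sits at z = i·h/7 — gives 6 non-empty perimeters. Each is a 4-segment closed polygon; G0 lifts to the layer z and rapids to the start vertex, then G1 traces the edges. The cross-section shrinks linearly with z (the slice at the apex is degenerate and omitted).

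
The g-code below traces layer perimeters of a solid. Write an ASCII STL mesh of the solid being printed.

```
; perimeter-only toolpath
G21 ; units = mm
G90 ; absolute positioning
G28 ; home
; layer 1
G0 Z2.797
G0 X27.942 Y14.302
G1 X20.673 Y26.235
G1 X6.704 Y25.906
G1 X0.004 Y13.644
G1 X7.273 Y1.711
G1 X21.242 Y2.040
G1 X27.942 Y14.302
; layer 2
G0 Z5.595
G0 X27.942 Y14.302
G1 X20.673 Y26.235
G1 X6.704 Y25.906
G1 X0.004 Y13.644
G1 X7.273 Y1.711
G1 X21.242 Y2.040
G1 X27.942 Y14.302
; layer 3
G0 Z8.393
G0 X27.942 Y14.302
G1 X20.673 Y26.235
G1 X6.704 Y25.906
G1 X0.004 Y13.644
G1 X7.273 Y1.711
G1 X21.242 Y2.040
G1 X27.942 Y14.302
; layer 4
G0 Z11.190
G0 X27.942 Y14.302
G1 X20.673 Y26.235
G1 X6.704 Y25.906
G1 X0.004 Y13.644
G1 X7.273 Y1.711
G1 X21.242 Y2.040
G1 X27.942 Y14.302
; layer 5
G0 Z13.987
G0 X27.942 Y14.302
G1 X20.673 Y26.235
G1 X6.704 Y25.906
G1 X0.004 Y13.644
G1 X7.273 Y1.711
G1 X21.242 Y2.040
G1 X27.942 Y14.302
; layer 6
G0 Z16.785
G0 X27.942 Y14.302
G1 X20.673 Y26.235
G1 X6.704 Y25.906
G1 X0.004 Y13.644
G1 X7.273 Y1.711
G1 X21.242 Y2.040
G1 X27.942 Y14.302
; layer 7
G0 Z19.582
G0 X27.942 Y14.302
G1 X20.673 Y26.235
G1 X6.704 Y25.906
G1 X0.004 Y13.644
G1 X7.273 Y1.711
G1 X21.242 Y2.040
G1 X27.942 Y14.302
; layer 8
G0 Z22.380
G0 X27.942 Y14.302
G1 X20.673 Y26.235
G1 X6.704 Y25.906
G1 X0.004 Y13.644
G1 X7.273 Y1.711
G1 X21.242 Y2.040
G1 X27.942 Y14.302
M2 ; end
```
solid part
  facet normal 0.0000 0.0000 -1.0000
    outer loop
      vertex 6.704 25.906 0.000
      vertex 20.673 26.235 0.000
      vertex 27.942 14.302 0.000
    endloop
  endfacet
  facet normal 0.0000 0.0000 -1.0000
    outer loop
      vertex 0.004 13.644 0.000
      vertex 6.704 25.906 0.000
      vertex 27.942 14.302 0.000
    endloop
  endfacet
  facet normal 0.0000 0.0000 -1.0000
    outer loop
      vertex 7.273 1.711 0.000
      vertex 0.004 13.644 0.000
      vertex 27.942 14.302 0.000
    endloop
  endfacet
  facet normal 0.0000 0.0000 -1.0000
    outer loop
      vertex 21.242 2.040 0.000
      vertex 7.273 1.711 0.000
      vertex 27.942 14.302 0.000
    endloop
  endfacet
  facet normal 0.0000 0.0000 1.0000
    outer loop
      vertex 27.942 14.302 22.380
      vertex 20.673 26.235 22.380
      vertex 6.704 25.906 22.380
    endloop
  endfacet
  facet normal 0.0000 0.0000 1.0000
    outer loop
      vertex 27.942 14.302 22.380
      vertex 6.704 25.906 22.380
      vertex 0.004 13.644 22.380
    endloop
  endfacet
  facet normal 0.0000 0.0000 1.0000
    outer loop
      vertex 27.942 14.302 22.380
      vertex 0.004 13.644 22.380
      vertex 7.273 1.711 22.380
    endloop
  endfacet
  facet normal 0.0000 0.0000 1.0000
    outer loop
      vertex 27.942 14.302 22.380
      vertex 7.273 1.711 22.380
      vertex 21.242 2.040 22.380
    endloop
  endfacet
  facet normal 0.8540 0.5202 0.0000
    outer loop
      vertex 27.942 14.302 0.000
      vertex 20.673 26.235 0.000
      vertex 20.673 26.235 22.380
    endloop
  endfacet
  facet normal 0.8540 0.5202 0.0000
    outer loop
      vertex 27.942 14.302 0.000
      vertex 20.673 26.235 22.380
      vertex 27.942 14.302 22.380
    endloop
  endfacet
  facet normal -0.0235 0.9997 0.0000
    outer loop
      vertex 20.673 26.235 0.000
      vertex 6.704 25.906 0.000
      vertex 6.704 25.906 22.380
    endloop
  endfacet
  facet normal -0.0235 0.9997 0.0000
    outer loop
      vertex 20.673 26.235 0.000
      vertex 6.704 25.906 22.380
      vertex 20.673 26.235 22.380
    endloop
  endfacet
  facet normal -0.8775 0.4795 0.0000
    outer loop
      vertex 6.704 25.906 0.000
      vertex 0.004 13.644 0.000
      vertex 0.004 13.644 22.380
    endloop
  endfacet
  facet normal -0.8775 0.4795 0.0000
    outer loop
      vertex 6.704 25.906 0.000
      vertex 0.004 13.644 22.380
      vertex 6.704 25.906 22.380
    endloop
  endfacet
  facet normal -0.8540 -0.5202 0.0000
    outer loop
      vertex 0.004 13.644 0.000
      vertex 7.273 1.711 0.000
      vertex 7.273 1.711 22.380
    endloop
  endfacet
  facet normal -0.8540 -0.5202 0.0000
    outer loop
      vertex 0.004 13.644 0.000
      vertex 7.273 1.711 22.380
      vertex 0.004 13.644 22.380
    endloop
  endfacet
  facet normal 0.0235 -0.9997 0.0000
    outer loop
      vertex 7.273 1.711 0.000
      vertex 21.242 2.040 0.000
      vertex 21.242 2.040 22.380
    endloop
  endfacet
  facet normal 0.0235 -0.9997 0.0000
    outer loop
      vertex 7.273 1.711 0.000
      vertex 21.242 2.040 22.380
      vertex 7.273 1.711 22.380
    endloop
  endfacet
  facet normal 0.8775 -0.4795 0.0000
    outer loop
      vertex 21.242 2.040 0.000
      vertex 27.942 14.302 0.000
      vertex 27.942 14.302 22.380
    endloop
  endfacet
  facet normal 0.8775 -0.4795 0.0000
    outer loop
      vertex 21.242 2.040 0.000
      vertex 27.942 14.302 22.380
      vertex 21.242 2.040 22.380
    endloop
  endfacet
endsolid part

The G0 Z moves step by Δz≈2.797 mm. Every layer's G1 loop is the same polygon, so the solid is a straight extrusion of it from z=0 to z≈22.4. Closing with flat bottom and top caps and triangulating gives 20 facets — a regular 6-sided prism (a cylinder approximated with 6 flat sides), circumscribed radius ≈ 14 mm, height ≈ 22.4 mm.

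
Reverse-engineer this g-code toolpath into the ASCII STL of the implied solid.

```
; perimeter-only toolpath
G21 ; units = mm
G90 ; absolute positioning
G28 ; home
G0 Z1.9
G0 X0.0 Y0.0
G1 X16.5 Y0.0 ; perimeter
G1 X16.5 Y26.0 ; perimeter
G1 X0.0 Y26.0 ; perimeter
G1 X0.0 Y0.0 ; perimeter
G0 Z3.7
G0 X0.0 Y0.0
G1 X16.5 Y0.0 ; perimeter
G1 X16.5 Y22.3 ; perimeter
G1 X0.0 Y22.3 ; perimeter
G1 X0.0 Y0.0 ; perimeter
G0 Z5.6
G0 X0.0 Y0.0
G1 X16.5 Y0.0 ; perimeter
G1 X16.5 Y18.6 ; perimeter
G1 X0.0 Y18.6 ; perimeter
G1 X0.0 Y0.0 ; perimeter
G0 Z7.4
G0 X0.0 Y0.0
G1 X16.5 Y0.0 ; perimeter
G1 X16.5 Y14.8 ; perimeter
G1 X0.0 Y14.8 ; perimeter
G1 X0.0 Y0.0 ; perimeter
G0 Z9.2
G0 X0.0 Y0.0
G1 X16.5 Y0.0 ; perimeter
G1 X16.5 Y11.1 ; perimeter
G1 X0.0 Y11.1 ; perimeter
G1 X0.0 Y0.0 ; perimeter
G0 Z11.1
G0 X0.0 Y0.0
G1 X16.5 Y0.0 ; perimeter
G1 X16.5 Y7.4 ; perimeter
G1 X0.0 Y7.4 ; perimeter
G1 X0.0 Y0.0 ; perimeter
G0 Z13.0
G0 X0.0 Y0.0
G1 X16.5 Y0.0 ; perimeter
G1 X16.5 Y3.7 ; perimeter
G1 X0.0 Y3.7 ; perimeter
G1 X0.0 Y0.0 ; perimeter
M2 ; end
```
solid part
  facet normal 0.0000 0.0000 -1.0000
    outer loop
      vertex 16.5 29.7 0.0
      vertex 16.5 0.0 0.0
      vertex 0.0 0.0 0.0
    endloop
  endfacet
  facet normal 0.0000 0.0000 -1.0000
    outer loop
      vertex 0.0 29.7 0.0
      vertex 16.5 29.7 0.0
      vertex 0.0 0.0 0.0
    endloop
  endfacet
  facet normal 0.0000 -1.0000 0.0000
    outer loop
      vertex 0.0 0.0 0.0
      vertex 16.5 0.0 0.0
      vertex 16.5 0.0 14.8
    endloop
  endfacet
  facet normal 0.0000 -1.0000 0.0000
    outer loop
      vertex 0.0 0.0 0.0
      vertex 16.5 0.0 14.8
      vertex 0.0 0.0 14.8
    endloop
  endfacet
  facet normal 0.0000 0.4460 0.8950
    outer loop
      vertex 0.0 0.0 14.8
      vertex 16.5 0.0 14.8
      vertex 16.5 29.7 0.0
    endloop
  endfacet
  facet normal 0.0000 0.4460 0.8950
    outer loop
      vertex 0.0 0.0 14.8
      vertex 16.5 29.7 0.0
      vertex 0.0 29.7 0.0
    endloop
  endfacet
  facet normal -1.0000 0.0000 0.0000
    outer loop
      vertex 0.0 0.0 14.8
      vertex 0.0 29.7 0.0
      vertex 0.0 0.0 0.0
    endloop
  endfacet
  facet normal 1.0000 0.0000 0.0000
    outer loop
      vertex 16.5 0.0 0.0
      vertex 16.5 29.7 0.0
      vertex 16.5 0.0 14.8
    endloop
  endfacet
endsolid part

The G0 Z moves step by Δz≈1.9 mm. The G1 loops shrink linearly with z, so the solid tapers from its base footprint up to z≈14.8. Closing with a flat bottom cap and the tapered top and triangulating gives 8 facets — a wedge (ramp): 16.5 × 29.7 mm base, rising to 14.8 mm along the y=0 edge and sloping linearly to z=0 at y=29.7.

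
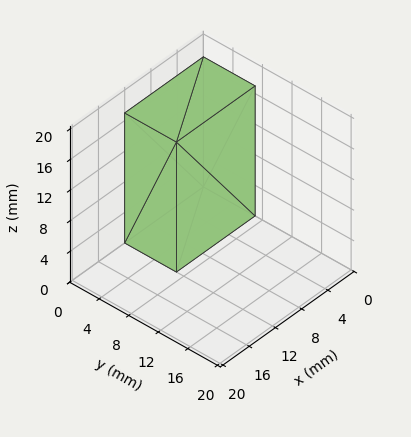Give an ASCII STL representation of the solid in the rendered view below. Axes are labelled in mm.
Reading the render: the shape is a rectangular box, roughly 12 × 7 mm footprint and 17 mm tall (dimensions read to the nearest mm from the axis ticks). For the STL, each face is triangulated and given an outward normal.

solid part
  facet normal 0.0000 0.0000 -1.0000
    outer loop
      vertex 12.000 7.000 0.000
      vertex 12.000 0.000 0.000
      vertex 0.000 0.000 0.000
    endloop
  endfacet
  facet normal 0.0000 0.0000 -1.0000
    outer loop
      vertex 0.000 7.000 0.000
      vertex 12.000 7.000 0.000
      vertex 0.000 0.000 0.000
    endloop
  endfacet
  facet normal 0.0000 0.0000 1.0000
    outer loop
      vertex 0.000 0.000 17.000
      vertex 12.000 0.000 17.000
      vertex 12.000 7.000 17.000
    endloop
  endfacet
  facet normal 0.0000 0.0000 1.0000
    outer loop
      vertex 0.000 0.000 17.000
      vertex 12.000 7.000 17.000
      vertex 0.000 7.000 17.000
    endloop
  endfacet
  facet normal 0.0000 -1.0000 0.0000
    outer loop
      vertex 0.000 0.000 0.000
      vertex 12.000 0.000 0.000
      vertex 12.000 0.000 17.000
    endloop
  endfacet
  facet normal 0.0000 -1.0000 0.0000
    outer loop
      vertex 0.000 0.000 0.000
      vertex 12.000 0.000 17.000
      vertex 0.000 0.000 17.000
    endloop
  endfacet
  facet normal 0.0000 1.0000 0.0000
    outer loop
      vertex 12.000 7.000 17.000
      vertex 12.000 7.000 0.000
      vertex 0.000 7.000 0.000
    endloop
  endfacet
  facet normal 0.0000 1.0000 0.0000
    outer loop
      vertex 0.000 7.000 17.000
      vertex 12.000 7.000 17.000
      vertex 0.000 7.000 0.000
    endloop
  endfacet
  facet normal -1.0000 0.0000 0.0000
    outer loop
      vertex 0.000 7.000 17.000
      vertex 0.000 7.000 0.000
      vertex 0.000 0.000 0.000
    endloop
  endfacet
  facet normal -1.0000 0.0000 0.0000
    outer loop
      vertex 0.000 0.000 17.000
      vertex 0.000 7.000 17.000
      vertex 0.000 0.000 0.000
    endloop
  endfacet
  facet normal 1.0000 0.0000 0.0000
    outer loop
      vertex 12.000 0.000 0.000
      vertex 12.000 7.000 0.000
      vertex 12.000 7.000 17.000
    endloop
  endfacet
  facet normal 1.0000 0.0000 0.0000
    outer loop
      vertex 12.000 0.000 0.000
      vertex 12.000 7.000 17.000
      vertex 12.000 0.000 17.000
    endloop
  endfacet
endsolid part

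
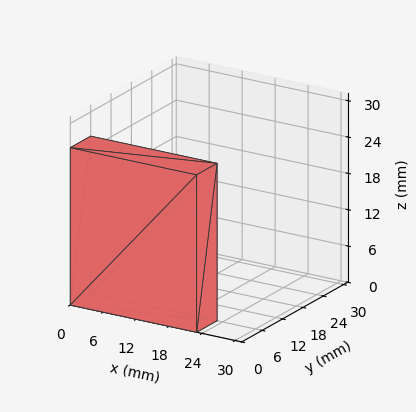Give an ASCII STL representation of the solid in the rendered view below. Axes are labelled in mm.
Reading the render: the shape is a rectangular box, roughly 23 × 6 mm footprint and 26 mm tall (dimensions read to the nearest mm from the axis ticks). For the STL, each face is triangulated and given an outward normal.

solid part
  facet normal 0.0000 0.0000 -1.0000
    outer loop
      vertex 23.0 6.0 0.0
      vertex 23.0 0.0 0.0
      vertex 0.0 0.0 0.0
    endloop
  endfacet
  facet normal 0.0000 0.0000 -1.0000
    outer loop
      vertex 0.0 6.0 0.0
      vertex 23.0 6.0 0.0
      vertex 0.0 0.0 0.0
    endloop
  endfacet
  facet normal 0.0000 0.0000 1.0000
    outer loop
      vertex 0.0 0.0 26.0
      vertex 23.0 0.0 26.0
      vertex 23.0 6.0 26.0
    endloop
  endfacet
  facet normal 0.0000 0.0000 1.0000
    outer loop
      vertex 0.0 0.0 26.0
      vertex 23.0 6.0 26.0
      vertex 0.0 6.0 26.0
    endloop
  endfacet
  facet normal 0.0000 -1.0000 0.0000
    outer loop
      vertex 0.0 0.0 0.0
      vertex 23.0 0.0 0.0
      vertex 23.0 0.0 26.0
    endloop
  endfacet
  facet normal 0.0000 -1.0000 0.0000
    outer loop
      vertex 0.0 0.0 0.0
      vertex 23.0 0.0 26.0
      vertex 0.0 0.0 26.0
    endloop
  endfacet
  facet normal 0.0000 1.0000 0.0000
    outer loop
      vertex 23.0 6.0 26.0
      vertex 23.0 6.0 0.0
      vertex 0.0 6.0 0.0
    endloop
  endfacet
  facet normal 0.0000 1.0000 0.0000
    outer loop
      vertex 0.0 6.0 26.0
      vertex 23.0 6.0 26.0
      vertex 0.0 6.0 0.0
    endloop
  endfacet
  facet normal -1.0000 0.0000 0.0000
    outer loop
      vertex 0.0 6.0 26.0
      vertex 0.0 6.0 0.0
      vertex 0.0 0.0 0.0
    endloop
  endfacet
  facet normal -1.0000 0.0000 0.0000
    outer loop
      vertex 0.0 0.0 26.0
      vertex 0.0 6.0 26.0
      vertex 0.0 0.0 0.0
    endloop
  endfacet
  facet normal 1.0000 0.0000 0.0000
    outer loop
      vertex 23.0 0.0 0.0
      vertex 23.0 6.0 0.0
      vertex 23.0 6.0 26.0
    endloop
  endfacet
  facet normal 1.0000 0.0000 0.0000
    outer loop
      vertex 23.0 0.0 0.0
      vertex 23.0 6.0 26.0
      vertex 23.0 0.0 26.0
    endloop
  endfacet
endsolid part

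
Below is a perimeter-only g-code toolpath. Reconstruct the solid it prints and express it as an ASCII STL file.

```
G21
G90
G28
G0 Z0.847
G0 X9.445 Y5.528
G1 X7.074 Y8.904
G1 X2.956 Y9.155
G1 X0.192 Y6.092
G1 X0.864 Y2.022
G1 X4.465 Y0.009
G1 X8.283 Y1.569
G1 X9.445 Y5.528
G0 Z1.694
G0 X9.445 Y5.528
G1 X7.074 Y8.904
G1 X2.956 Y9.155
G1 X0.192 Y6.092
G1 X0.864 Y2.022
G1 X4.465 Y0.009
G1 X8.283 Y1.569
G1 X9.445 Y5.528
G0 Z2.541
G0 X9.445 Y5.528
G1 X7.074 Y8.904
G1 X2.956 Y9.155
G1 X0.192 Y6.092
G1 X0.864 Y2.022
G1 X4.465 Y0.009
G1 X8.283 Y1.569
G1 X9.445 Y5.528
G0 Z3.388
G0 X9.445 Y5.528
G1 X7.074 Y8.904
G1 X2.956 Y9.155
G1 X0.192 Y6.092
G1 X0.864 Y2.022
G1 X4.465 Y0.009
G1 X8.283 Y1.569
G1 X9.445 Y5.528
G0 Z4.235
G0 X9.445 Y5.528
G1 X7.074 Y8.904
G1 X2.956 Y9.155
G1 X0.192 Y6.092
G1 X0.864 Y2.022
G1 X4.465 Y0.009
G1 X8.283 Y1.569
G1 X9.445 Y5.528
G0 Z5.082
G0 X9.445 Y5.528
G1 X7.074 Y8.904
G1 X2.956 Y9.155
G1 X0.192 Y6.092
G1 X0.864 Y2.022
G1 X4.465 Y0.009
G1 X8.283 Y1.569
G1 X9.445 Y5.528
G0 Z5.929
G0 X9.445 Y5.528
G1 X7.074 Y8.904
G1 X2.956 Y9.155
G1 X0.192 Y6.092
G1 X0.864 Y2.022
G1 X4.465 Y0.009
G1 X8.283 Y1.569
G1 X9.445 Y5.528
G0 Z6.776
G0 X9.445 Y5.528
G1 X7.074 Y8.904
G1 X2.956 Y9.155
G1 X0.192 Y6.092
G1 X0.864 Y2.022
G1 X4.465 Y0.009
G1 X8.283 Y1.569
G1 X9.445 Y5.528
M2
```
solid part
  facet normal 0.0000 0.0000 -1.0000
    outer loop
      vertex 2.956 9.155 0.000
      vertex 7.074 8.904 0.000
      vertex 9.445 5.528 0.000
    endloop
  endfacet
  facet normal 0.0000 0.0000 -1.0000
    outer loop
      vertex 0.192 6.092 0.000
      vertex 2.956 9.155 0.000
      vertex 9.445 5.528 0.000
    endloop
  endfacet
  facet normal 0.0000 0.0000 -1.0000
    outer loop
      vertex 0.864 2.022 0.000
      vertex 0.192 6.092 0.000
      vertex 9.445 5.528 0.000
    endloop
  endfacet
  facet normal 0.0000 0.0000 -1.0000
    outer loop
      vertex 4.465 0.009 0.000
      vertex 0.864 2.022 0.000
      vertex 9.445 5.528 0.000
    endloop
  endfacet
  facet normal 0.0000 0.0000 -1.0000
    outer loop
      vertex 8.283 1.569 0.000
      vertex 4.465 0.009 0.000
      vertex 9.445 5.528 0.000
    endloop
  endfacet
  facet normal 0.0000 0.0000 1.0000
    outer loop
      vertex 9.445 5.528 6.776
      vertex 7.074 8.904 6.776
      vertex 2.956 9.155 6.776
    endloop
  endfacet
  facet normal 0.0000 0.0000 1.0000
    outer loop
      vertex 9.445 5.528 6.776
      vertex 2.956 9.155 6.776
      vertex 0.192 6.092 6.776
    endloop
  endfacet
  facet normal 0.0000 0.0000 1.0000
    outer loop
      vertex 9.445 5.528 6.776
      vertex 0.192 6.092 6.776
      vertex 0.864 2.022 6.776
    endloop
  endfacet
  facet normal 0.0000 0.0000 1.0000
    outer loop
      vertex 9.445 5.528 6.776
      vertex 0.864 2.022 6.776
      vertex 4.465 0.009 6.776
    endloop
  endfacet
  facet normal 0.0000 0.0000 1.0000
    outer loop
      vertex 9.445 5.528 6.776
      vertex 4.465 0.009 6.776
      vertex 8.283 1.569 6.776
    endloop
  endfacet
  facet normal 0.8183 0.5747 0.0000
    outer loop
      vertex 9.445 5.528 0.000
      vertex 7.074 8.904 0.000
      vertex 7.074 8.904 6.776
    endloop
  endfacet
  facet normal 0.8183 0.5747 0.0000
    outer loop
      vertex 9.445 5.528 0.000
      vertex 7.074 8.904 6.776
      vertex 9.445 5.528 6.776
    endloop
  endfacet
  facet normal 0.0608 0.9981 0.0000
    outer loop
      vertex 7.074 8.904 0.000
      vertex 2.956 9.155 0.000
      vertex 2.956 9.155 6.776
    endloop
  endfacet
  facet normal 0.0608 0.9981 0.0000
    outer loop
      vertex 7.074 8.904 0.000
      vertex 2.956 9.155 6.776
      vertex 7.074 8.904 6.776
    endloop
  endfacet
  facet normal -0.7424 0.6699 0.0000
    outer loop
      vertex 2.956 9.155 0.000
      vertex 0.192 6.092 0.000
      vertex 0.192 6.092 6.776
    endloop
  endfacet
  facet normal -0.7424 0.6699 0.0000
    outer loop
      vertex 2.956 9.155 0.000
      vertex 0.192 6.092 6.776
      vertex 2.956 9.155 6.776
    endloop
  endfacet
  facet normal -0.9866 -0.1629 0.0000
    outer loop
      vertex 0.192 6.092 0.000
      vertex 0.864 2.022 0.000
      vertex 0.864 2.022 6.776
    endloop
  endfacet
  facet normal -0.9866 -0.1629 0.0000
    outer loop
      vertex 0.192 6.092 0.000
      vertex 0.864 2.022 6.776
      vertex 0.192 6.092 6.776
    endloop
  endfacet
  facet normal -0.4879 -0.8729 0.0000
    outer loop
      vertex 0.864 2.022 0.000
      vertex 4.465 0.009 0.000
      vertex 4.465 0.009 6.776
    endloop
  endfacet
  facet normal -0.4879 -0.8729 0.0000
    outer loop
      vertex 0.864 2.022 0.000
      vertex 4.465 0.009 6.776
      vertex 0.864 2.022 6.776
    endloop
  endfacet
  facet normal 0.3782 -0.9257 0.0000
    outer loop
      vertex 4.465 0.009 0.000
      vertex 8.283 1.569 0.000
      vertex 8.283 1.569 6.776
    endloop
  endfacet
  facet normal 0.3782 -0.9257 0.0000
    outer loop
      vertex 4.465 0.009 0.000
      vertex 8.283 1.569 6.776
      vertex 4.465 0.009 6.776
    endloop
  endfacet
  facet normal 0.9595 -0.2816 0.0000
    outer loop
      vertex 8.283 1.569 0.000
      vertex 9.445 5.528 0.000
      vertex 9.445 5.528 6.776
    endloop
  endfacet
  facet normal 0.9595 -0.2816 0.0000
    outer loop
      vertex 8.283 1.569 0.000
      vertex 9.445 5.528 6.776
      vertex 8.283 1.569 6.776
    endloop
  endfacet
endsolid part

The G0 Z moves step by Δz≈0.847 mm. Every layer's G1 loop is the same polygon, so the solid is a straight extrusion of it from z=0 to z≈6.78. Closing with flat bottom and top caps and triangulating gives 24 facets — a regular 7-sided prism (a cylinder approximated with 7 flat sides), circumscribed radius ≈ 4.75 mm, height ≈ 6.78 mm.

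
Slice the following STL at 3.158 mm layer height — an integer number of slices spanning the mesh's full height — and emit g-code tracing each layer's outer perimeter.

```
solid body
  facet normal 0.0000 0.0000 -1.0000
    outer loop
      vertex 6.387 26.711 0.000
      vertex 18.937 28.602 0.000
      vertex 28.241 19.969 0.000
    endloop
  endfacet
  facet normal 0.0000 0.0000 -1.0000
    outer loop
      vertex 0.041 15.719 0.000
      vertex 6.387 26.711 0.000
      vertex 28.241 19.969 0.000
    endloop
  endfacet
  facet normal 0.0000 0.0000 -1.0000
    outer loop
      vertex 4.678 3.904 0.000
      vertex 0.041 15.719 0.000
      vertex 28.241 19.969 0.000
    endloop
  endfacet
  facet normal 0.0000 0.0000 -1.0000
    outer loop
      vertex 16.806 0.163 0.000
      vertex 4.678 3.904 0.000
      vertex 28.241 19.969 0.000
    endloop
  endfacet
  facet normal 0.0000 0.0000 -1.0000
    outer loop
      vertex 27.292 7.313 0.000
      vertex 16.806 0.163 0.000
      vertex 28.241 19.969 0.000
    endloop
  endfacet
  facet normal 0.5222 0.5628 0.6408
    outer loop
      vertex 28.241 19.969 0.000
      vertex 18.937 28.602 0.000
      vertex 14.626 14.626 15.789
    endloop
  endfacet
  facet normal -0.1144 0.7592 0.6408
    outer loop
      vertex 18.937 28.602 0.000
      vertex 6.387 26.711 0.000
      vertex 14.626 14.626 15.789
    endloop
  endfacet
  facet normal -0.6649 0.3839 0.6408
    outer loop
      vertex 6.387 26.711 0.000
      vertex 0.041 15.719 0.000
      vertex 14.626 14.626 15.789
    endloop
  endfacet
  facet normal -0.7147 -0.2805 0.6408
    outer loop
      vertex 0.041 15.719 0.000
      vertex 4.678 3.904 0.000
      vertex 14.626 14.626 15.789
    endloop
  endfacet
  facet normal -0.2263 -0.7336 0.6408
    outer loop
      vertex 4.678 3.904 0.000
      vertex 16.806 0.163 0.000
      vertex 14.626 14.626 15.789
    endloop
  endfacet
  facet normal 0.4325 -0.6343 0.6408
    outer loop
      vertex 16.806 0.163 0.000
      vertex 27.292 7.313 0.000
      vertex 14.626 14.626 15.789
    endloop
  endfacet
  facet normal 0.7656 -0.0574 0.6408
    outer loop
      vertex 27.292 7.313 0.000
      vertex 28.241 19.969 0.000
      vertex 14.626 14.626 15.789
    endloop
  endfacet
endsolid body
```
; perimeter-only toolpath
G21 ; units = mm
G90 ; absolute positioning
G28 ; home
; layer 1
G0 Z3.158
G0 X25.518 Y18.900
G1 X18.075 Y25.807
G1 X8.035 Y24.294
G1 X2.958 Y15.500
G1 X6.668 Y6.048
G1 X16.370 Y3.056
G1 X24.759 Y8.776
G1 X25.518 Y18.900
; layer 2
G0 Z6.316
G0 X22.795 Y17.832
G1 X17.213 Y23.012
G1 X9.683 Y21.877
G1 X5.875 Y15.282
G1 X8.657 Y8.193
G1 X15.934 Y5.948
G1 X22.226 Y10.238
G1 X22.795 Y17.832
; layer 3
G0 Z9.473
G0 X20.072 Y16.763
G1 X16.350 Y20.216
G1 X11.330 Y19.460
G1 X8.792 Y15.063
G1 X10.647 Y10.337
G1 X15.498 Y8.841
G1 X19.692 Y11.701
G1 X20.072 Y16.763
; layer 4
G0 Z12.631
G0 X17.349 Y15.695
G1 X15.488 Y17.421
G1 X12.978 Y17.043
G1 X11.709 Y14.845
G1 X12.636 Y12.482
G1 X15.062 Y11.733
G1 X17.159 Y13.163
G1 X17.349 Y15.695
M2 ; end

The solid is a regular 7-sided pyramid, base circumscribed radius ≈ 14.6 mm, apex at z ≈ 15.8 mm. Slicing at Δz = 3.158 mm — 5 equal slices spanning the solid's height, so layer i sits at z = i·h/5 — gives 4 non-empty perimeters. Each is a 7-segment closed polygon; G0 lifts to the layer z and rapids to the start vertex, then G1 traces the edges. The cross-section shrinks linearly with z (the slice at the apex is degenerate and omitted).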